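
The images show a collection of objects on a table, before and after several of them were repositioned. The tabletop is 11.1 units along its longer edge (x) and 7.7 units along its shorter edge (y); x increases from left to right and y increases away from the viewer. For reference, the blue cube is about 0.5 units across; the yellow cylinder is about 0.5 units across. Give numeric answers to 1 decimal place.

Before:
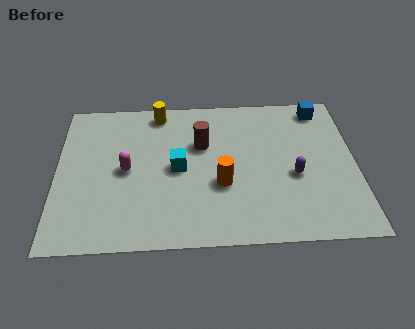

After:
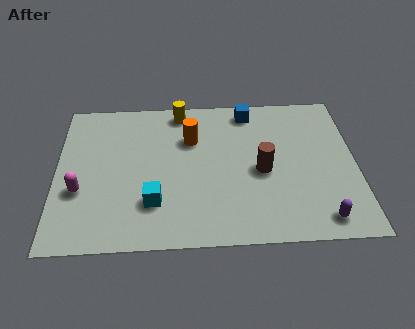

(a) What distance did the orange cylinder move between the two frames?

2.6

From (6.1, 2.9) to (5.0, 5.3), the orange cylinder covered √(1.1² + 2.4²) ≈ 2.6 units.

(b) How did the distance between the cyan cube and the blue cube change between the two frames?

-0.3

Before: roughly 6.1 units apart; after: 5.8. That's 0.3 units closer together.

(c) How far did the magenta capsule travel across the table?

2.0

From (2.6, 3.8) to (0.9, 2.8), the magenta capsule covered √(1.7² + 1.0²) ≈ 2.0 units.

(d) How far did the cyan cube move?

1.9

The cyan cube was near (4.5, 3.8) before and (3.6, 2.1) after, so it travelled √(0.9² + 1.7²) ≈ 1.9 units.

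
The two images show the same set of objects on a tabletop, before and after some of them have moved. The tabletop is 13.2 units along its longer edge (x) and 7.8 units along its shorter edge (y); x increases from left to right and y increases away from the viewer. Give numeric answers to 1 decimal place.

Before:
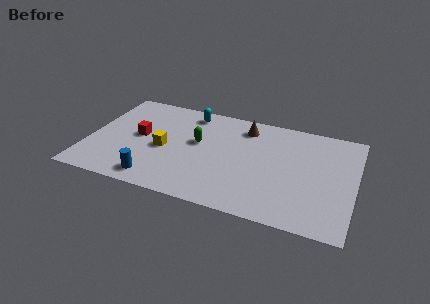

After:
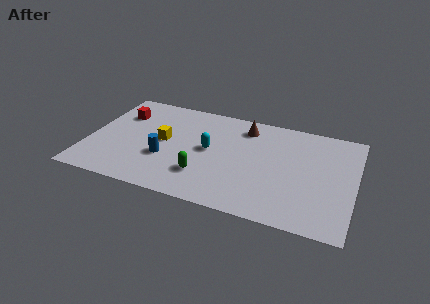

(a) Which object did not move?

the brown cone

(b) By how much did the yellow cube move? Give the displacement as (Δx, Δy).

(-0.1, 0.6)

From the two frames, the yellow cube sits at roughly (3.8, 3.5) before and (3.7, 4.1) after.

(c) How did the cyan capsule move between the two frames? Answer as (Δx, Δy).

(1.2, -2.6)

From the two frames, the cyan capsule sits at roughly (4.8, 6.7) before and (6.0, 4.1) after.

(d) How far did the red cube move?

1.9

From (2.5, 4.1) to (1.4, 5.6), the red cube covered √(1.1² + 1.5²) ≈ 1.9 units.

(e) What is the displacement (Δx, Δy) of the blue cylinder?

(0.3, 1.7)

The blue cylinder was at about (3.6, 1.1) and moved to about (3.9, 2.8).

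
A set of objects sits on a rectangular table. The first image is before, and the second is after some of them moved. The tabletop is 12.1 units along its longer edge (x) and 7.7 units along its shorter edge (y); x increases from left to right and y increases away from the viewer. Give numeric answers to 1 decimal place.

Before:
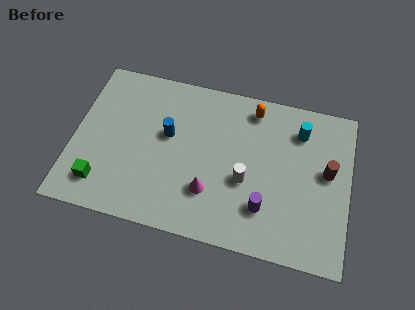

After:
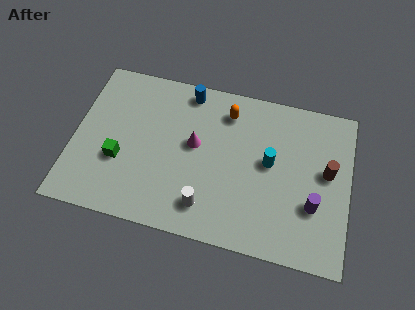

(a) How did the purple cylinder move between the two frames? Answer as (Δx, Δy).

(2.1, 0.6)

The purple cylinder was at about (8.5, 2.0) and moved to about (10.6, 2.6).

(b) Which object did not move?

the brown cylinder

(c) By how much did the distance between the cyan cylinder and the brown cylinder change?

+0.4

They were about 2.1 units apart before and 2.5 after — 0.4 units further apart.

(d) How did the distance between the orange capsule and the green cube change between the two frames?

-2.5

The distance was about 8.1 in the first image and 5.6 in the second, so they moved 2.5 units closer together.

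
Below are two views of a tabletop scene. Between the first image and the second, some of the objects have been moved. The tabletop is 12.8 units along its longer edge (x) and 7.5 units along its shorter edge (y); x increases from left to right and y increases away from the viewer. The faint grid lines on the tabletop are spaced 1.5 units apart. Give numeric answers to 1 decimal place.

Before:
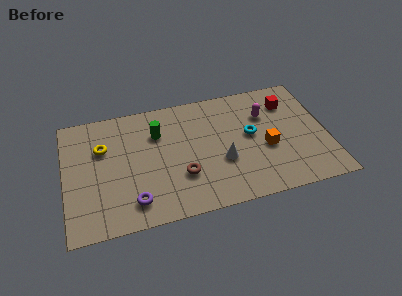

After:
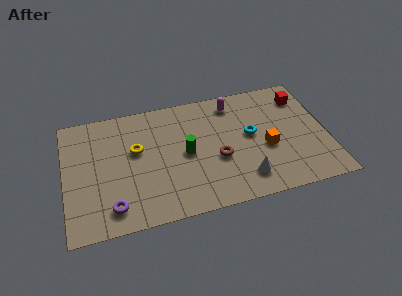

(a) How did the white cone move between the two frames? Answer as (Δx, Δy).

(1.0, -1.3)

The white cone started near (7.6, 2.8) and ended near (8.6, 1.5).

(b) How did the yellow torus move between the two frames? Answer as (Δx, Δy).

(1.6, -0.5)

The yellow torus started near (1.9, 5.0) and ended near (3.5, 4.5).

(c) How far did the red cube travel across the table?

0.7

The red cube was near (11.1, 5.7) before and (11.8, 5.9) after, so it travelled √(0.7² + 0.2²) ≈ 0.7 units.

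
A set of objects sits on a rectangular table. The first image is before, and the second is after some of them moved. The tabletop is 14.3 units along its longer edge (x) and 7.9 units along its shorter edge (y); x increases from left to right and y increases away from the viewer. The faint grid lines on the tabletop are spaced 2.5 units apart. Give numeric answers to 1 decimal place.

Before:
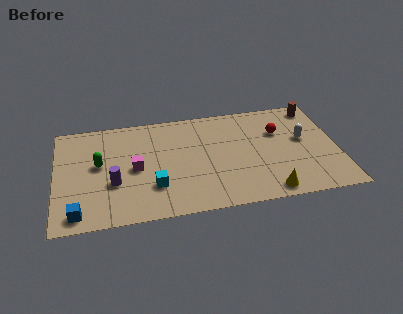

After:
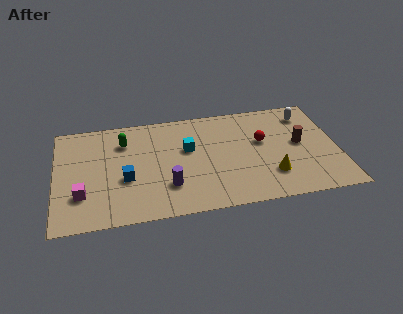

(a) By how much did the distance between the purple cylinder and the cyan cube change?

+0.7

Before: roughly 2.1 units apart; after: 2.8. That's 0.7 units further apart.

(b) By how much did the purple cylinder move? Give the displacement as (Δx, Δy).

(2.7, -0.7)

The purple cylinder was at about (2.9, 2.9) and moved to about (5.6, 2.2).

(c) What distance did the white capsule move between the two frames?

1.9

From (12.6, 4.5) to (12.9, 6.4), the white capsule covered √(0.3² + 1.9²) ≈ 1.9 units.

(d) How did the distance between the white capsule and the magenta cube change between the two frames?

+3.7

They were about 8.6 units apart before and 12.3 after — 3.7 units further apart.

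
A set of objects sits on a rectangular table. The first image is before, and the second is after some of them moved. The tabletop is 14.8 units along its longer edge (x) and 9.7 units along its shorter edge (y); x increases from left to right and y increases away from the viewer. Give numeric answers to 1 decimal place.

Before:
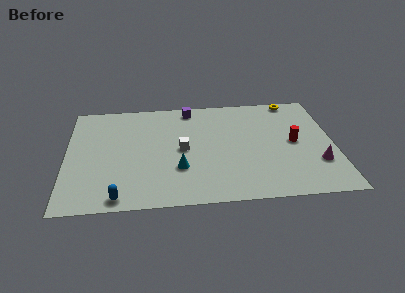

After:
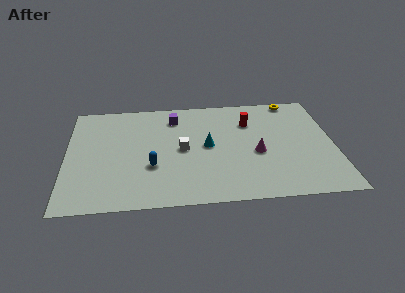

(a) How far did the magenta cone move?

3.5

From (13.8, 2.9) to (10.5, 4.1), the magenta cone covered √(3.3² + 1.2²) ≈ 3.5 units.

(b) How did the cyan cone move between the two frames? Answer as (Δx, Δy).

(1.6, 1.9)

The cyan cone started near (6.2, 3.1) and ended near (7.8, 5.0).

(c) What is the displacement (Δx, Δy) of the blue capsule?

(1.8, 2.5)

The blue capsule was at about (2.9, 0.9) and moved to about (4.7, 3.4).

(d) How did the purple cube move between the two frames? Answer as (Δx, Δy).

(-0.9, -0.8)

The purple cube started near (6.9, 8.6) and ended near (6.0, 7.8).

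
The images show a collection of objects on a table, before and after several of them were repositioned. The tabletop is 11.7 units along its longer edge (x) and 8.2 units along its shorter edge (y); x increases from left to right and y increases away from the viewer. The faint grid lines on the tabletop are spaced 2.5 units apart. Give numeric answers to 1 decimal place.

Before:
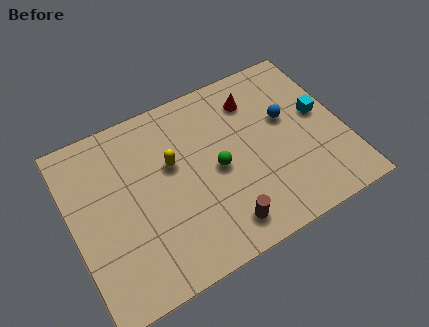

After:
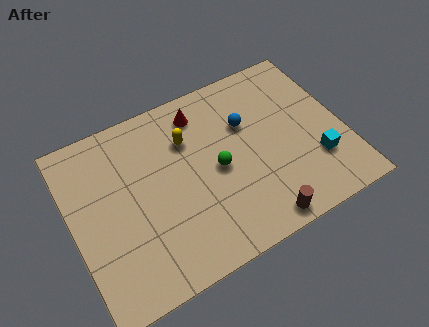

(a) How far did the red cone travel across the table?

2.3

The red cone was near (8.2, 6.4) before and (5.9, 6.8) after, so it travelled √(2.3² + 0.4²) ≈ 2.3 units.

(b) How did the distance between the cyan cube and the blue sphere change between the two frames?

+2.5

Before: roughly 1.5 units apart; after: 4.0. That's 2.5 units further apart.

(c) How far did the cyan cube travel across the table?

2.2

The cyan cube moved from about (10.8, 4.5) to (10.3, 2.4), a distance of √(0.5² + 2.1²) ≈ 2.2.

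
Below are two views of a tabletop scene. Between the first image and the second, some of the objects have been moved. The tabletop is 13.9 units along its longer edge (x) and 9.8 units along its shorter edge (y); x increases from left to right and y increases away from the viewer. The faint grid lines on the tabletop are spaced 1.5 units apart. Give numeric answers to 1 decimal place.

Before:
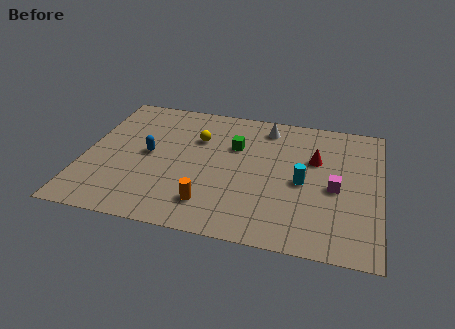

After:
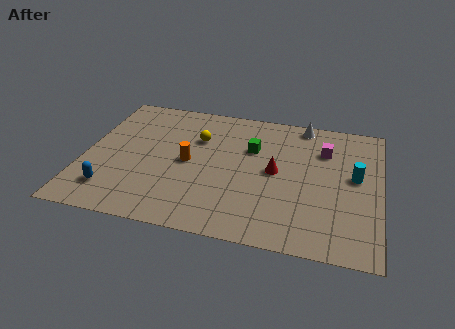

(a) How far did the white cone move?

1.8

The white cone was near (8.4, 8.3) before and (10.1, 8.9) after, so it travelled √(1.7² + 0.6²) ≈ 1.8 units.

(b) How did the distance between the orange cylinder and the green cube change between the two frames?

-1.2

They were about 4.6 units apart before and 3.4 after — 1.2 units closer together.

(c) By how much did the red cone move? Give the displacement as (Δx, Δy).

(-1.8, -1.3)

From the two frames, the red cone sits at roughly (10.8, 6.3) before and (9.0, 5.0) after.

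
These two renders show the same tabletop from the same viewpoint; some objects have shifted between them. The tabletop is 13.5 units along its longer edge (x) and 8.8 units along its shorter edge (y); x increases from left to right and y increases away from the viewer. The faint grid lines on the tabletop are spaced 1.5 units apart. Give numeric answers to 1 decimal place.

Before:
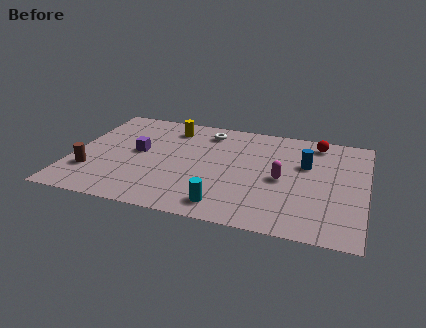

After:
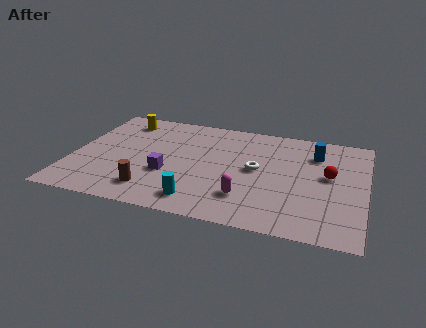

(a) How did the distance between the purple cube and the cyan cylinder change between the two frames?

-3.1

Before: roughly 5.5 units apart; after: 2.4. That's 3.1 units closer together.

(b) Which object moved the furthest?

the white torus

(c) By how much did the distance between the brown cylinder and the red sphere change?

-2.8

Before: roughly 11.3 units apart; after: 8.5. That's 2.8 units closer together.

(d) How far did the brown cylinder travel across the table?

3.0

From (1.0, 2.5) to (3.9, 1.7), the brown cylinder covered √(2.9² + 0.8²) ≈ 3.0 units.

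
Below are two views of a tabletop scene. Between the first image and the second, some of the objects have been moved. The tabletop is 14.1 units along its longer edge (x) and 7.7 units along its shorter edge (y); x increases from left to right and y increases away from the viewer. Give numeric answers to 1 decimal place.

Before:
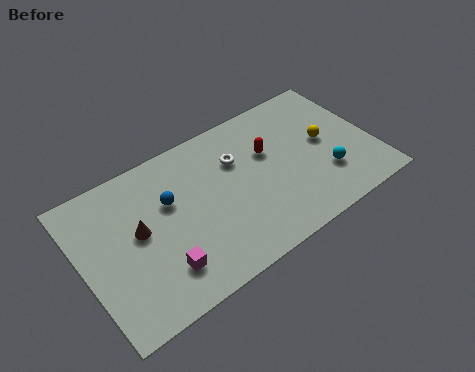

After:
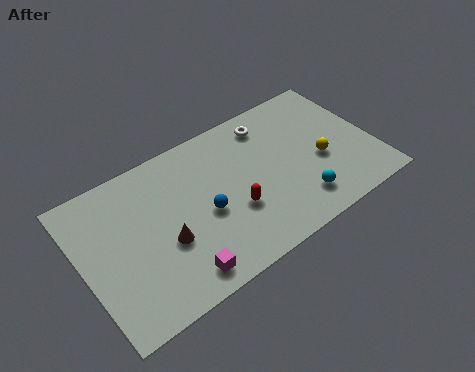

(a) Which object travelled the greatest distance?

the red capsule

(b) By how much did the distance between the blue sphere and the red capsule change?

-3.5

Before: roughly 4.9 units apart; after: 1.4. That's 3.5 units closer together.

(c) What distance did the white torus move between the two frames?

2.1

From (7.7, 5.3) to (9.5, 6.4), the white torus covered √(1.8² + 1.1²) ≈ 2.1 units.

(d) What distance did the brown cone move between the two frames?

1.6

The brown cone was near (2.7, 4.2) before and (3.8, 3.0) after, so it travelled √(1.1² + 1.2²) ≈ 1.6 units.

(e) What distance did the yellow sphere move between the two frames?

1.0

The yellow sphere moved from about (11.9, 4.1) to (11.5, 3.2), a distance of √(0.4² + 0.9²) ≈ 1.0.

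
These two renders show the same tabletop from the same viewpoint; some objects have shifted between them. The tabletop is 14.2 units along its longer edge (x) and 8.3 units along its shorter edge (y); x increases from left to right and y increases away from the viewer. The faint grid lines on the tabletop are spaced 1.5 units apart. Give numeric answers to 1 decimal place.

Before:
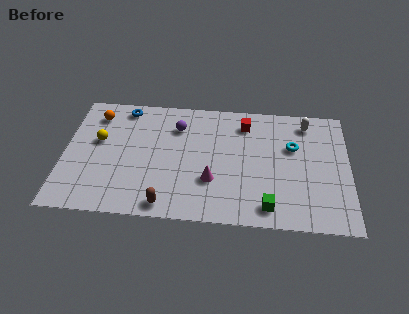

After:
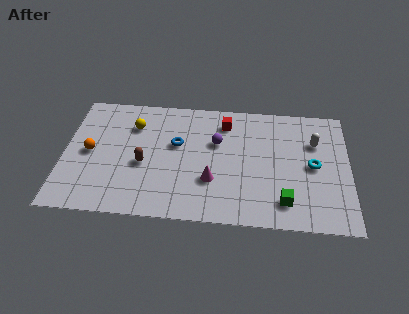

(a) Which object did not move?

the magenta cone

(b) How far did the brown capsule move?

2.9

From (5.2, 0.9) to (4.0, 3.5), the brown capsule covered √(1.2² + 2.6²) ≈ 2.9 units.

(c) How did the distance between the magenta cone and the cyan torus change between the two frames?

+0.4

They were about 4.8 units apart before and 5.2 after — 0.4 units further apart.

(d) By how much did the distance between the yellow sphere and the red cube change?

-2.9

Before: roughly 7.5 units apart; after: 4.6. That's 2.9 units closer together.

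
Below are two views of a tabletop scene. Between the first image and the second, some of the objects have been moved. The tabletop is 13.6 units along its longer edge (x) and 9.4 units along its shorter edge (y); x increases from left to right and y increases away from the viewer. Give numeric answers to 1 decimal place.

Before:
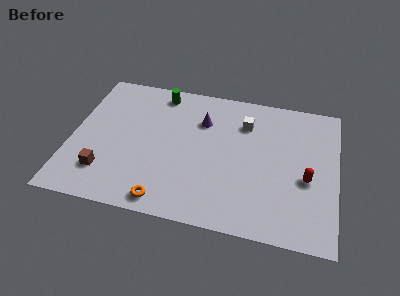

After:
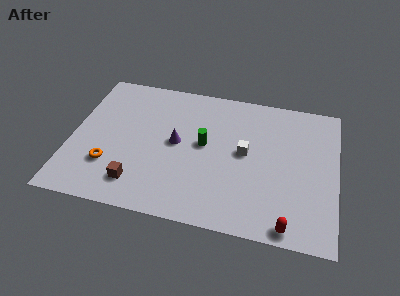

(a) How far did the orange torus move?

3.4

The orange torus was near (5.1, 1.0) before and (2.1, 2.7) after, so it travelled √(3.0² + 1.7²) ≈ 3.4 units.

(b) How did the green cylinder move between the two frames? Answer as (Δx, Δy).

(2.5, -3.1)

From the two frames, the green cylinder sits at roughly (4.3, 8.2) before and (6.8, 5.1) after.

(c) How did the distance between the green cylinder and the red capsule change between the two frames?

-2.7

They were about 8.9 units apart before and 6.2 after — 2.7 units closer together.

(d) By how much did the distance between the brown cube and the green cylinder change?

-1.9

They were about 6.5 units apart before and 4.6 after — 1.9 units closer together.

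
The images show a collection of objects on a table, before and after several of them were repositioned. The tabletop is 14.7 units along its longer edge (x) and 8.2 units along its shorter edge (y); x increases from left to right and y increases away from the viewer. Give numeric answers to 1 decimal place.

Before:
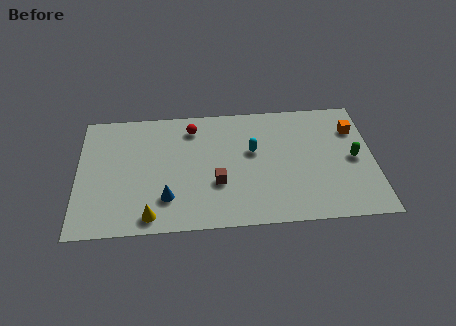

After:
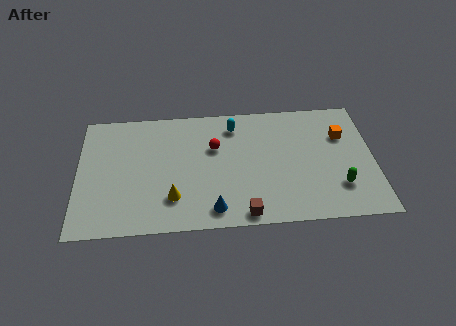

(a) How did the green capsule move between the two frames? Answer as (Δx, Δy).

(-0.8, -1.8)

The green capsule started near (13.7, 4.0) and ended near (12.9, 2.2).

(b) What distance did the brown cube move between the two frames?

2.5

The brown cube moved from about (6.9, 2.9) to (8.2, 0.8), a distance of √(1.3² + 2.1²) ≈ 2.5.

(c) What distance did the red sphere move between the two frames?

1.8

The red sphere moved from about (5.7, 6.7) to (6.8, 5.3), a distance of √(1.1² + 1.4²) ≈ 1.8.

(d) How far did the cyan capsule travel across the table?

2.0

The cyan capsule was near (8.7, 4.9) before and (7.8, 6.7) after, so it travelled √(0.9² + 1.8²) ≈ 2.0 units.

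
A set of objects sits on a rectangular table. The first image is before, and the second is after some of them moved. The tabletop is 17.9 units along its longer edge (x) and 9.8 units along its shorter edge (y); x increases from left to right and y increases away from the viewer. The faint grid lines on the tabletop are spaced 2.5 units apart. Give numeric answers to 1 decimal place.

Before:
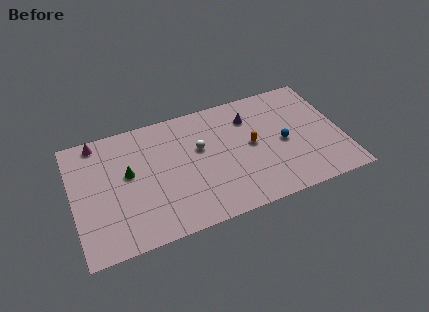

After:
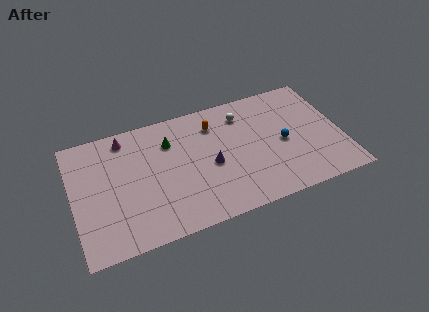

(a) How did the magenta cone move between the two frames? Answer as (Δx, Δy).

(1.8, -0.3)

From the two frames, the magenta cone sits at roughly (1.9, 8.8) before and (3.7, 8.5) after.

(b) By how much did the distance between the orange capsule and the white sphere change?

-1.5

The distance was about 3.5 in the first image and 2.0 in the second, so they moved 1.5 units closer together.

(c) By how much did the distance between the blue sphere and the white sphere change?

-1.7

The distance was about 5.7 in the first image and 4.0 in the second, so they moved 1.7 units closer together.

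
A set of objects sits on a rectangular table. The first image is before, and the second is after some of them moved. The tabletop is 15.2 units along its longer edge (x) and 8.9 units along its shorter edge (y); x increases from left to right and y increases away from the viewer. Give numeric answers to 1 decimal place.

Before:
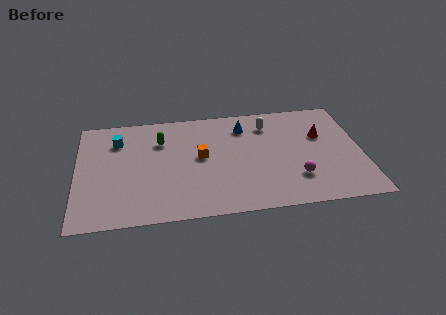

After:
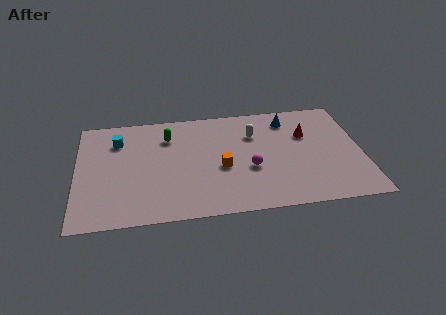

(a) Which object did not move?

the cyan cube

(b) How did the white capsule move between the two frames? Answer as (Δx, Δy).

(-0.8, -0.7)

The white capsule started near (10.3, 7.0) and ended near (9.5, 6.3).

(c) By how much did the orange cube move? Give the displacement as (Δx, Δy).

(1.1, -1.0)

The orange cube was at about (6.6, 4.8) and moved to about (7.7, 3.8).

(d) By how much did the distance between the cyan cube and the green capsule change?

+0.4

The distance was about 2.3 in the first image and 2.7 in the second, so they moved 0.4 units further apart.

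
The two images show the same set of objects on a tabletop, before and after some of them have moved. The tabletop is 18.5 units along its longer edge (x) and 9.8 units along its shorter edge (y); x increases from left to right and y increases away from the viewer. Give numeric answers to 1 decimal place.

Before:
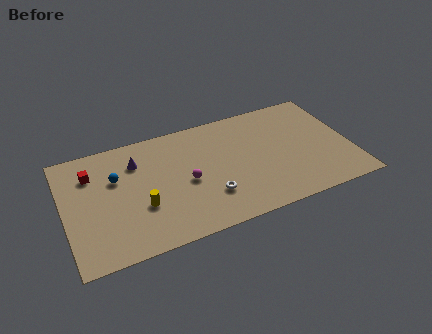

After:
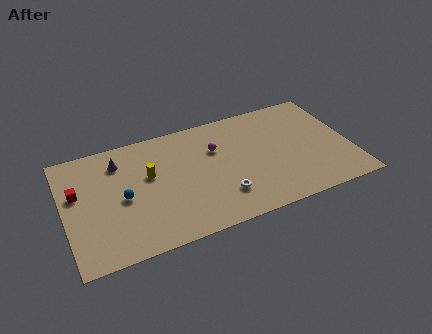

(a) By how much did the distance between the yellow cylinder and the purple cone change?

-1.3

The distance was about 3.8 in the first image and 2.5 in the second, so they moved 1.3 units closer together.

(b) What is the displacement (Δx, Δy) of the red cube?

(-1.0, -1.3)

The red cube was at about (1.9, 7.3) and moved to about (0.9, 6.0).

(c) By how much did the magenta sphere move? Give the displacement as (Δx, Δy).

(2.1, 2.1)

The magenta sphere was at about (7.8, 4.5) and moved to about (9.9, 6.6).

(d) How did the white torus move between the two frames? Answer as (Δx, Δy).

(0.8, -0.3)

From the two frames, the white torus sits at roughly (9.1, 2.8) before and (9.9, 2.5) after.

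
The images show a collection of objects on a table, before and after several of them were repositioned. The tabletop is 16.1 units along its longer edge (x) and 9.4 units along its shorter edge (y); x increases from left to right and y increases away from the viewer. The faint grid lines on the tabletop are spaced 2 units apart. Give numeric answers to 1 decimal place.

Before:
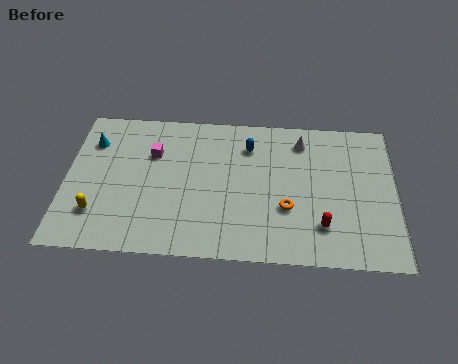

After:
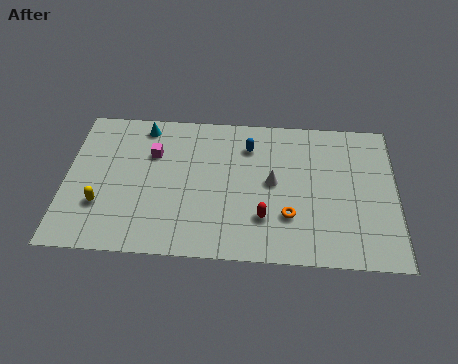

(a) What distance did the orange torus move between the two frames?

0.5

The orange torus moved from about (10.8, 3.3) to (10.9, 2.8), a distance of √(0.1² + 0.5²) ≈ 0.5.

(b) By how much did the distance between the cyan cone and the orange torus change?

-1.3

Before: roughly 10.3 units apart; after: 9.0. That's 1.3 units closer together.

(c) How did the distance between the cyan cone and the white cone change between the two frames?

-3.1

Before: roughly 10.3 units apart; after: 7.2. That's 3.1 units closer together.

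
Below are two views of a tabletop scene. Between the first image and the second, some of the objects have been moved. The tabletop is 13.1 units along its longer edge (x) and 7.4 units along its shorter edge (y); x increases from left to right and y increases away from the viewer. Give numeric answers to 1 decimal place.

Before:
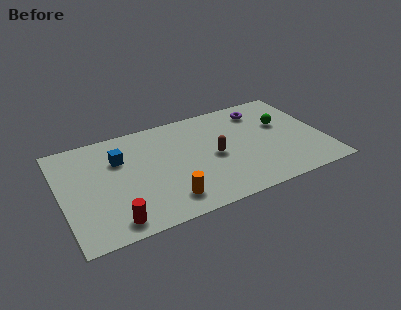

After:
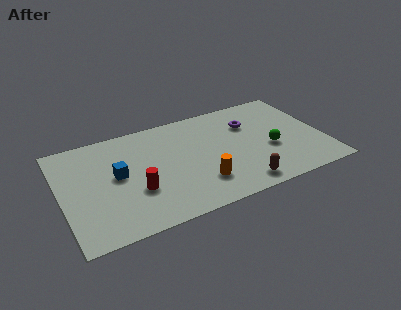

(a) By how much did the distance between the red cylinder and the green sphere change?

-2.8

The distance was about 9.6 in the first image and 6.8 in the second, so they moved 2.8 units closer together.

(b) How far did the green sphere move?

1.8

From (11.2, 4.6) to (10.4, 3.0), the green sphere covered √(0.8² + 1.6²) ≈ 1.8 units.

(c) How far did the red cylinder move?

2.1

The red cylinder was near (2.3, 1.0) before and (3.6, 2.6) after, so it travelled √(1.3² + 1.6²) ≈ 2.1 units.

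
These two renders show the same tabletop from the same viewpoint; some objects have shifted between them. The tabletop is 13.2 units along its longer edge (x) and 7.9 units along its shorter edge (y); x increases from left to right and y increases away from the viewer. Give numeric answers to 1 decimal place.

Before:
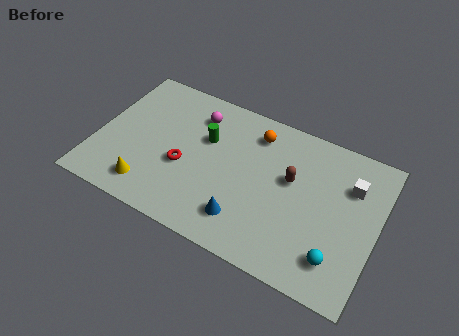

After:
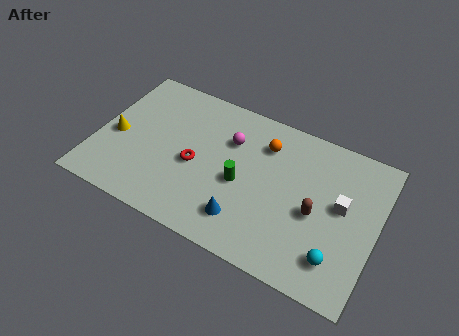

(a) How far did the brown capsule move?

1.8

From (9.1, 4.7) to (10.4, 3.5), the brown capsule covered √(1.3² + 1.2²) ≈ 1.8 units.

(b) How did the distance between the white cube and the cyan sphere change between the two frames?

-1.2

Before: roughly 3.9 units apart; after: 2.7. That's 1.2 units closer together.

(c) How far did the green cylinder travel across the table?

2.5

The green cylinder moved from about (5.0, 5.1) to (6.9, 3.5), a distance of √(1.9² + 1.6²) ≈ 2.5.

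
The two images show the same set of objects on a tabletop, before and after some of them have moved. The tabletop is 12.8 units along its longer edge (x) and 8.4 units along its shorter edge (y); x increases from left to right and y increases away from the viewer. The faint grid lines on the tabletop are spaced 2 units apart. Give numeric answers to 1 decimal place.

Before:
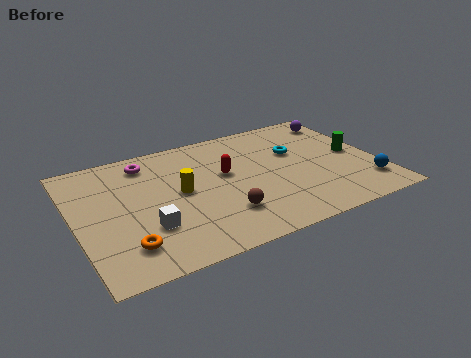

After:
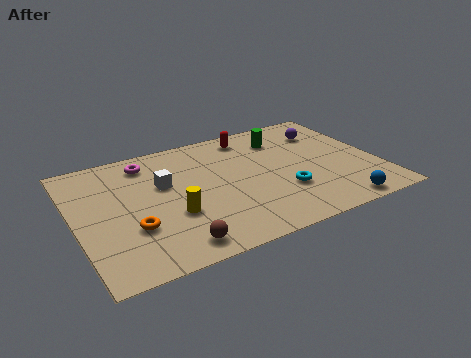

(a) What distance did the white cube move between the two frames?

2.8

The white cube moved from about (2.8, 2.6) to (3.8, 5.2), a distance of √(1.0² + 2.6²) ≈ 2.8.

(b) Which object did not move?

the magenta torus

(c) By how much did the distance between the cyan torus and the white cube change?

-1.8

Before: roughly 7.2 units apart; after: 5.4. That's 1.8 units closer together.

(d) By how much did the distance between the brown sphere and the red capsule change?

+4.6

Before: roughly 2.7 units apart; after: 7.3. That's 4.6 units further apart.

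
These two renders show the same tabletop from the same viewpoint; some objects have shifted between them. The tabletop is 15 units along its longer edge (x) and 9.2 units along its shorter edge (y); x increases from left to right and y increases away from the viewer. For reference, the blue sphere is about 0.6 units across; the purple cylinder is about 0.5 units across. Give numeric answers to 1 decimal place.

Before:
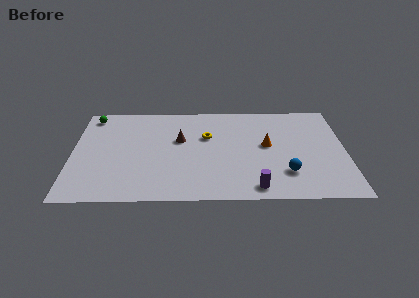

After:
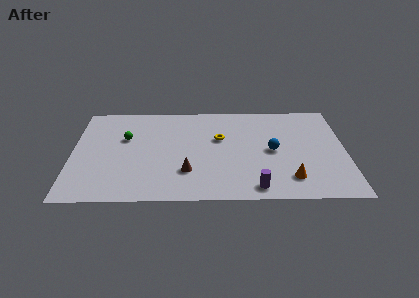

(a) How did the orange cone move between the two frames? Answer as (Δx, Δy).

(1.2, -3.1)

The orange cone was at about (10.7, 5.0) and moved to about (11.9, 1.9).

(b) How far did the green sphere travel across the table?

2.9

The green sphere moved from about (1.0, 8.0) to (2.9, 5.8), a distance of √(1.9² + 2.2²) ≈ 2.9.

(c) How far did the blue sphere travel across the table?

2.2

From (11.7, 2.4) to (11.0, 4.5), the blue sphere covered √(0.7² + 2.1²) ≈ 2.2 units.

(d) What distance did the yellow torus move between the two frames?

0.7

From (7.4, 5.9) to (8.1, 5.7), the yellow torus covered √(0.7² + 0.2²) ≈ 0.7 units.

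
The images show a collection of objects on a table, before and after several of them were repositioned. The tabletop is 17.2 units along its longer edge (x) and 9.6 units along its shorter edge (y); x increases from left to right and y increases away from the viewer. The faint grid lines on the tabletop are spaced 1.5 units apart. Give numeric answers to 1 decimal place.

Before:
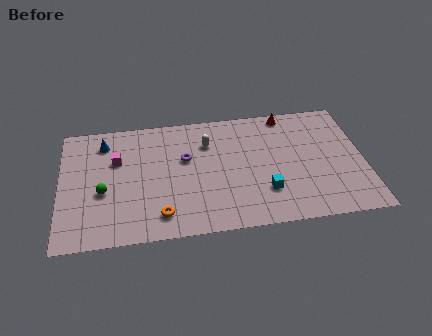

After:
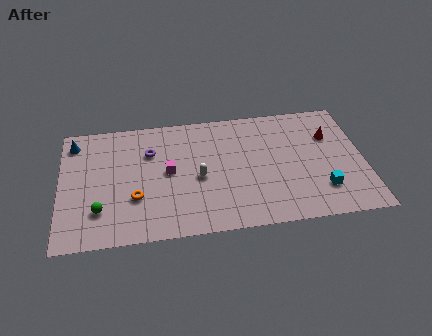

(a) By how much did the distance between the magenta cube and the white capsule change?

-3.4

The distance was about 5.2 in the first image and 1.8 in the second, so they moved 3.4 units closer together.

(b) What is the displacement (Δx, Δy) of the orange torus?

(-1.4, 1.5)

The orange torus was at about (5.6, 1.7) and moved to about (4.2, 3.2).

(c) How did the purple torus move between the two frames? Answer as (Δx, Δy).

(-2.0, 0.8)

The purple torus was at about (7.1, 5.9) and moved to about (5.1, 6.7).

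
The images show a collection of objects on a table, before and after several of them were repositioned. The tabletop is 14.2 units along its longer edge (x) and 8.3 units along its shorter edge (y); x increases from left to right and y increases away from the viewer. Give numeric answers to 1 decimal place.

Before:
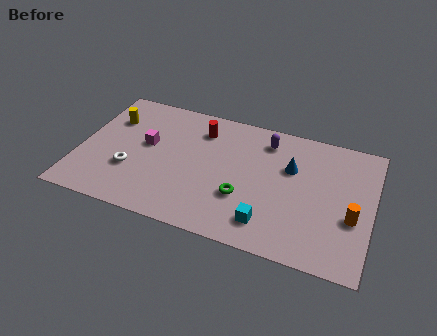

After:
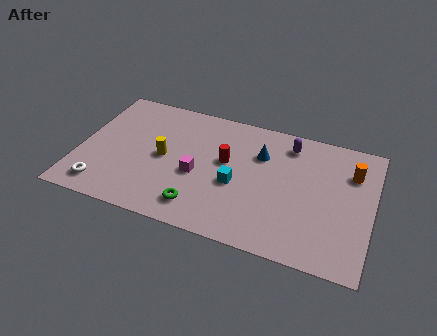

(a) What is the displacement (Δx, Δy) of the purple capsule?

(1.1, 0.1)

The purple capsule was at about (8.9, 6.8) and moved to about (10.0, 6.9).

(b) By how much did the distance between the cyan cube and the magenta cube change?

-5.0

Before: roughly 6.9 units apart; after: 1.9. That's 5.0 units closer together.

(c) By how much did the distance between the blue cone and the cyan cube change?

-1.4

Before: roughly 3.9 units apart; after: 2.5. That's 1.4 units closer together.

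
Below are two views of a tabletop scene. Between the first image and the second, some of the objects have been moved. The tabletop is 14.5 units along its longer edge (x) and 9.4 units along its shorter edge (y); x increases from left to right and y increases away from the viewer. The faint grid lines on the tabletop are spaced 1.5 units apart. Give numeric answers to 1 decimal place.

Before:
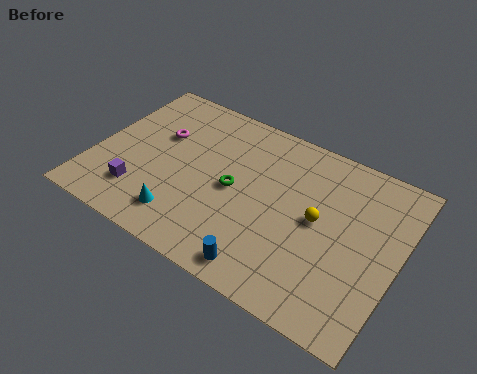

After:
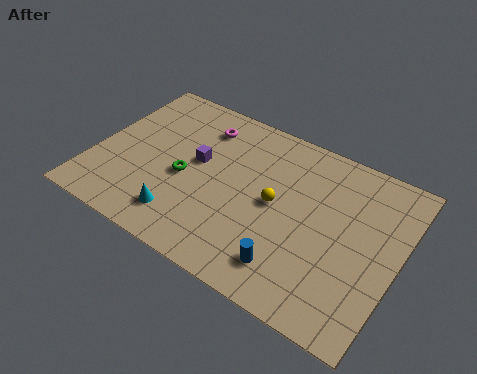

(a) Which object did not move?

the cyan cone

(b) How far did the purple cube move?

3.9

The purple cube moved from about (2.5, 2.2) to (4.8, 5.3), a distance of √(2.3² + 3.1²) ≈ 3.9.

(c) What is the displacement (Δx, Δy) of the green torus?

(-2.3, -0.5)

The green torus started near (6.7, 4.6) and ended near (4.4, 4.1).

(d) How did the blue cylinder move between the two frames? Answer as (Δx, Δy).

(1.1, 0.7)

From the two frames, the blue cylinder sits at roughly (8.8, 1.1) before and (9.9, 1.8) after.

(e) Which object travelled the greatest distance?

the purple cube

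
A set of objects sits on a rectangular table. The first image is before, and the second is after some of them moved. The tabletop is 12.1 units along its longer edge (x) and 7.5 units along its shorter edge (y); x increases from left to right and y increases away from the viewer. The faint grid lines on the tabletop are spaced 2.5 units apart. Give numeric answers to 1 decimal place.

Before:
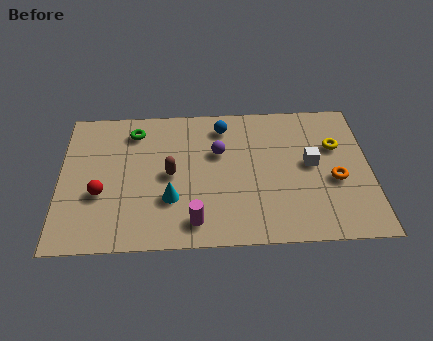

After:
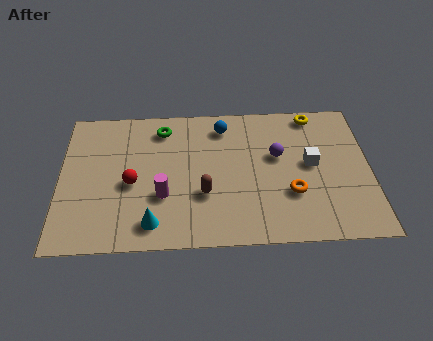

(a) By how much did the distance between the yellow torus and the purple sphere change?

-1.9

Before: roughly 4.6 units apart; after: 2.7. That's 1.9 units closer together.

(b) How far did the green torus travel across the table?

1.1

The green torus moved from about (2.9, 6.1) to (4.0, 6.2), a distance of √(1.1² + 0.1²) ≈ 1.1.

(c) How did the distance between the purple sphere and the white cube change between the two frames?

-2.3

The distance was about 3.7 in the first image and 1.4 in the second, so they moved 2.3 units closer together.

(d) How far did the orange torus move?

1.8

The orange torus moved from about (10.7, 3.1) to (9.0, 2.5), a distance of √(1.7² + 0.6²) ≈ 1.8.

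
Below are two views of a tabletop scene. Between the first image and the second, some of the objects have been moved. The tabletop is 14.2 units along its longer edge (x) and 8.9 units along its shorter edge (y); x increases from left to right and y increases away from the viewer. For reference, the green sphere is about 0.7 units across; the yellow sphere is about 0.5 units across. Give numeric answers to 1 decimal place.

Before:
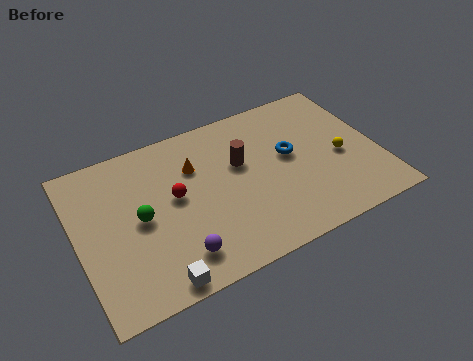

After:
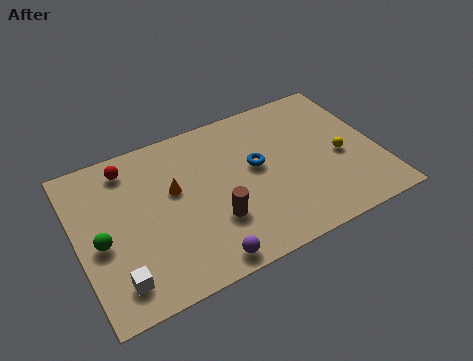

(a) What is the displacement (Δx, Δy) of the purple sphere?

(1.1, -0.8)

From the two frames, the purple sphere sits at roughly (4.3, 1.7) before and (5.4, 0.9) after.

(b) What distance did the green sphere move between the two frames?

2.0

The green sphere was near (2.9, 4.4) before and (1.0, 3.9) after, so it travelled √(1.9² + 0.5²) ≈ 2.0 units.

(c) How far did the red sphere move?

3.2

The red sphere moved from about (4.6, 4.9) to (2.7, 7.5), a distance of √(1.9² + 2.6²) ≈ 3.2.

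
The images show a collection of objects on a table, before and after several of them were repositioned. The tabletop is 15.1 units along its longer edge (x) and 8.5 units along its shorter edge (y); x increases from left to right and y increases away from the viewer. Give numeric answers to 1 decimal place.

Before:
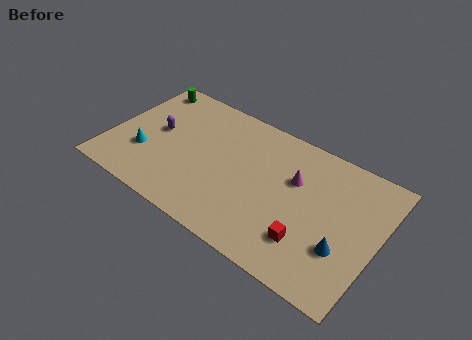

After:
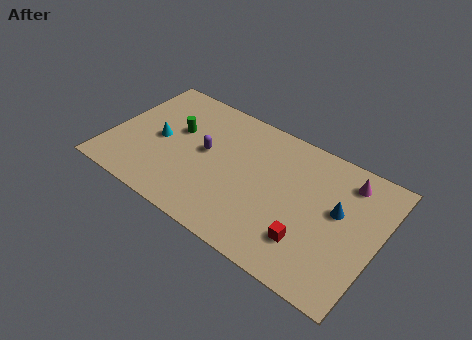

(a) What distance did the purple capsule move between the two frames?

2.8

The purple capsule moved from about (2.5, 4.6) to (5.3, 4.6), a distance of √(2.8² + 0.0²) ≈ 2.8.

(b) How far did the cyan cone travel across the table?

1.4

The cyan cone was near (2.1, 2.8) before and (2.7, 4.1) after, so it travelled √(0.6² + 1.3²) ≈ 1.4 units.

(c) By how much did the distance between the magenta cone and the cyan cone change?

+2.1

The distance was about 8.6 in the first image and 10.7 in the second, so they moved 2.1 units further apart.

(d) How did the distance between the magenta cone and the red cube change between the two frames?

+1.5

Before: roughly 3.5 units apart; after: 5.0. That's 1.5 units further apart.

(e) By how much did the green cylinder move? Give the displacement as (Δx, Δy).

(2.3, -2.2)

The green cylinder was at about (1.2, 7.4) and moved to about (3.5, 5.2).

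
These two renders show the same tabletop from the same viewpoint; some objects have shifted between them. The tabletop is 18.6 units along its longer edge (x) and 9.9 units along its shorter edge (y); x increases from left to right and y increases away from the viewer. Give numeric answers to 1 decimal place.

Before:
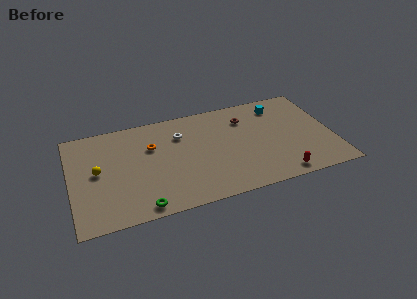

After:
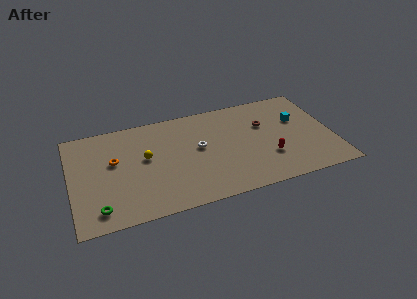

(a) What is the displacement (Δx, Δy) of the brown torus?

(1.3, -1.0)

From the two frames, the brown torus sits at roughly (12.6, 7.5) before and (13.9, 6.5) after.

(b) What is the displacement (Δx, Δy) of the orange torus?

(-2.7, -0.7)

The orange torus started near (5.8, 6.6) and ended near (3.1, 5.9).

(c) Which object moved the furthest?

the yellow sphere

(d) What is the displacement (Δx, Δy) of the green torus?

(-2.9, 0.6)

From the two frames, the green torus sits at roughly (4.7, 1.0) before and (1.8, 1.6) after.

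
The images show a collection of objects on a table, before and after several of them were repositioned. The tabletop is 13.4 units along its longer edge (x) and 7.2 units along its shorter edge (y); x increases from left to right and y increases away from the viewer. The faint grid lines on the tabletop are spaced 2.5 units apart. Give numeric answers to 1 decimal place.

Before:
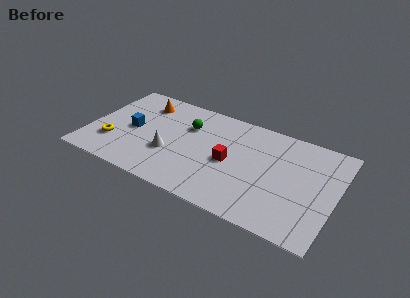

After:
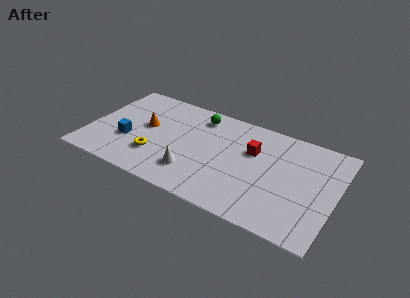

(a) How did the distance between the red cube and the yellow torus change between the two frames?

-0.8

The distance was about 6.4 in the first image and 5.6 in the second, so they moved 0.8 units closer together.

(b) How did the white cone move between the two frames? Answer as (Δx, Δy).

(1.4, -0.8)

The white cone was at about (4.5, 2.6) and moved to about (5.9, 1.8).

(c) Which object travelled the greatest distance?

the yellow torus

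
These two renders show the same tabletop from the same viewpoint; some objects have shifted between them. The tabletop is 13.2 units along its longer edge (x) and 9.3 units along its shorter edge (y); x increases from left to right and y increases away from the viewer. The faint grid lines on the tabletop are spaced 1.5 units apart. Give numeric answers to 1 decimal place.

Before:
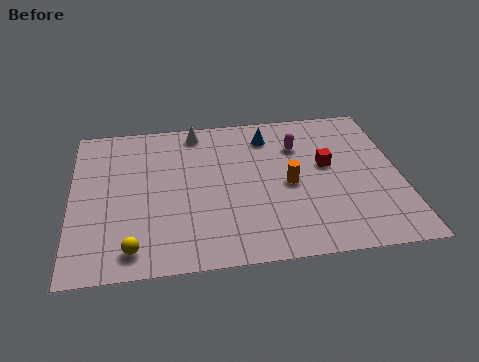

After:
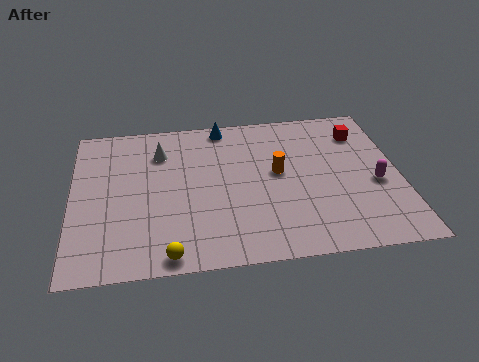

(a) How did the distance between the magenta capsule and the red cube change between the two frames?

+1.5

The distance was about 1.8 in the first image and 3.3 in the second, so they moved 1.5 units further apart.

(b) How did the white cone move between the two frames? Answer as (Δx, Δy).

(-1.5, -1.2)

The white cone was at about (5.1, 8.2) and moved to about (3.6, 7.0).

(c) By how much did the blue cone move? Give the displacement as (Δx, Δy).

(-1.8, 0.9)

The blue cone started near (8.0, 7.5) and ended near (6.2, 8.4).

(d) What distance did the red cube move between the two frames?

2.4

From (10.3, 5.3) to (11.8, 7.2), the red cube covered √(1.5² + 1.9²) ≈ 2.4 units.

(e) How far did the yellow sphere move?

1.5

The yellow sphere was near (2.4, 1.3) before and (3.8, 0.8) after, so it travelled √(1.4² + 0.5²) ≈ 1.5 units.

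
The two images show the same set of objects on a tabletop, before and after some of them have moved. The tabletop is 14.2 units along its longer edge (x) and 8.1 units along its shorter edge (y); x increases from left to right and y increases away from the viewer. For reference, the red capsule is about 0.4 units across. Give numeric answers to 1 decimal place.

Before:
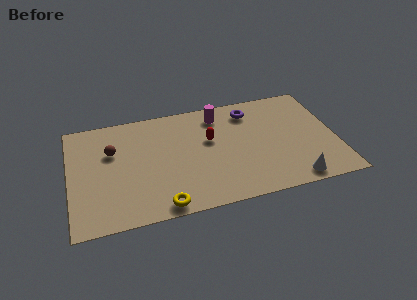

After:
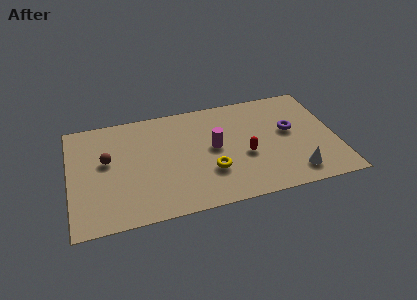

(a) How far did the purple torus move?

2.8

The purple torus was near (9.8, 6.6) before and (11.8, 4.6) after, so it travelled √(2.0² + 2.0²) ≈ 2.8 units.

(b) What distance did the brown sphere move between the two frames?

0.7

The brown sphere moved from about (2.3, 5.3) to (2.0, 4.7), a distance of √(0.3² + 0.6²) ≈ 0.7.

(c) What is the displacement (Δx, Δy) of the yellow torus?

(2.7, 1.8)

The yellow torus was at about (4.7, 0.8) and moved to about (7.4, 2.6).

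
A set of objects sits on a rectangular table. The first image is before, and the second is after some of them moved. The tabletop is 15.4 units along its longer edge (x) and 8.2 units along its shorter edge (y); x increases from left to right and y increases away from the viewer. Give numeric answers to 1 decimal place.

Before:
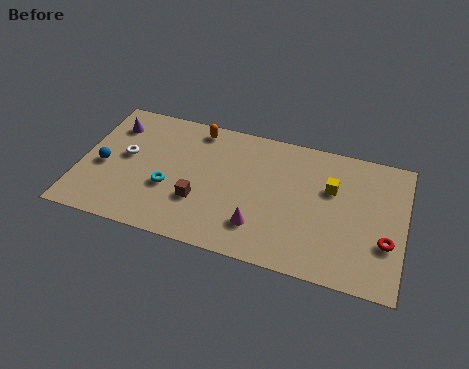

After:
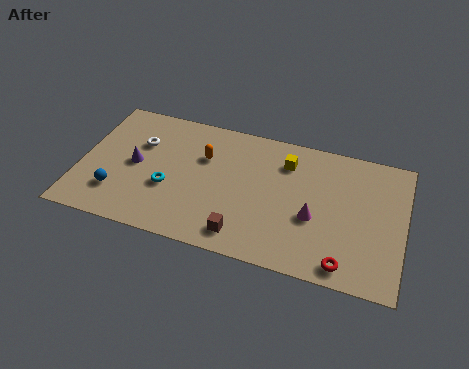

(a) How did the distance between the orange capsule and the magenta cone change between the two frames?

-0.4

They were about 6.2 units apart before and 5.8 after — 0.4 units closer together.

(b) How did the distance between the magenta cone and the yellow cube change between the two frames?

-1.2

The distance was about 4.6 in the first image and 3.4 in the second, so they moved 1.2 units closer together.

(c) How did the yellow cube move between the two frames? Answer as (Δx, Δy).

(-2.2, 1.0)

The yellow cube started near (11.9, 5.3) and ended near (9.7, 6.3).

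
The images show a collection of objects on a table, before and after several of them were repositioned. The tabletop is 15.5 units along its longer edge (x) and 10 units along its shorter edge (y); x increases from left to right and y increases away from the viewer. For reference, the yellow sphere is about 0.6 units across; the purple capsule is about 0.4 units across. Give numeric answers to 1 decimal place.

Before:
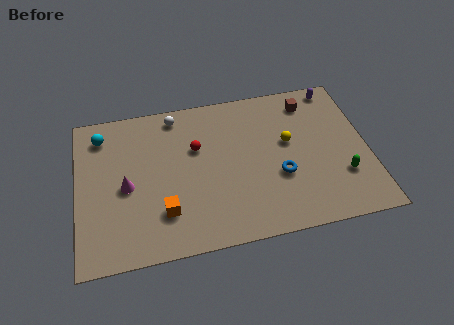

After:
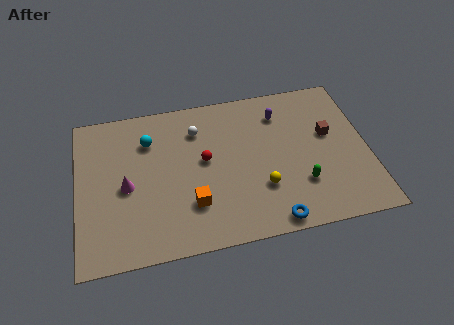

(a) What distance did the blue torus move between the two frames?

2.9

The blue torus was near (10.7, 3.7) before and (10.1, 0.9) after, so it travelled √(0.6² + 2.8²) ≈ 2.9 units.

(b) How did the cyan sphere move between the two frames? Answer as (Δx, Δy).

(2.5, -0.8)

From the two frames, the cyan sphere sits at roughly (1.4, 8.2) before and (3.9, 7.4) after.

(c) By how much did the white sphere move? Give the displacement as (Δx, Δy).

(1.1, -1.2)

The white sphere started near (5.4, 8.8) and ended near (6.5, 7.6).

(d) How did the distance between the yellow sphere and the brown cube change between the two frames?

+1.9

The distance was about 2.8 in the first image and 4.7 in the second, so they moved 1.9 units further apart.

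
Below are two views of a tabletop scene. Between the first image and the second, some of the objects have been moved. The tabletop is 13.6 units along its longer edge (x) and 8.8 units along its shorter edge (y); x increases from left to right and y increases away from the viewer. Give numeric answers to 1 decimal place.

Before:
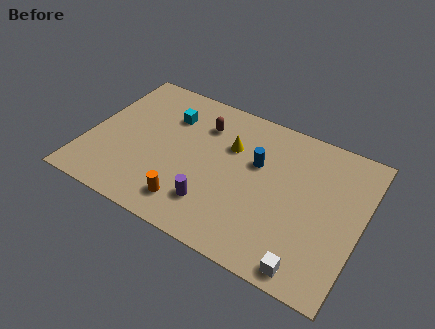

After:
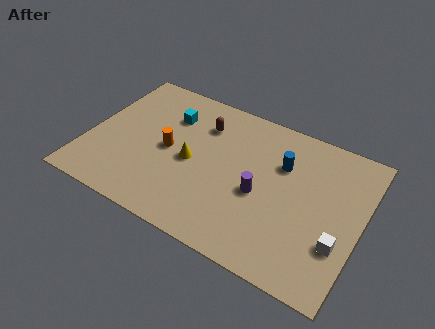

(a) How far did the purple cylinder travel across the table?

2.7

From (6.6, 2.1) to (8.7, 3.8), the purple cylinder covered √(2.1² + 1.7²) ≈ 2.7 units.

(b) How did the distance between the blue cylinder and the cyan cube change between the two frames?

+1.1

They were about 4.7 units apart before and 5.8 after — 1.1 units further apart.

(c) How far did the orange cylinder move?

3.1

The orange cylinder moved from about (5.5, 1.6) to (4.0, 4.3), a distance of √(1.5² + 2.7²) ≈ 3.1.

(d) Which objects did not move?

the cyan cube and the brown capsule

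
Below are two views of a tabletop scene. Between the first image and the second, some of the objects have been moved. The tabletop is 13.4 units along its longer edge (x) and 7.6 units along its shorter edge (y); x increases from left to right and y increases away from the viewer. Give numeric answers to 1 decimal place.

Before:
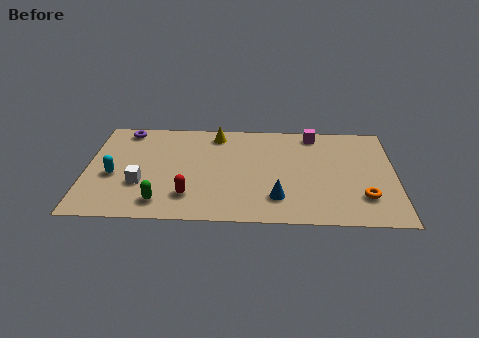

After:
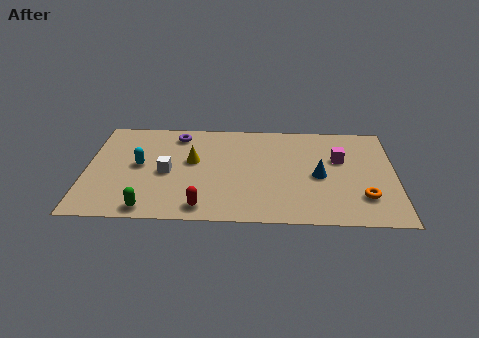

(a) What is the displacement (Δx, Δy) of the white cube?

(1.1, 0.9)

The white cube was at about (2.4, 2.6) and moved to about (3.5, 3.5).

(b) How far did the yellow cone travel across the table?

2.3

From (5.6, 6.5) to (4.6, 4.4), the yellow cone covered √(1.0² + 2.1²) ≈ 2.3 units.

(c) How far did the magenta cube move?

2.2

The magenta cube was near (9.9, 6.7) before and (11.0, 4.8) after, so it travelled √(1.1² + 1.9²) ≈ 2.2 units.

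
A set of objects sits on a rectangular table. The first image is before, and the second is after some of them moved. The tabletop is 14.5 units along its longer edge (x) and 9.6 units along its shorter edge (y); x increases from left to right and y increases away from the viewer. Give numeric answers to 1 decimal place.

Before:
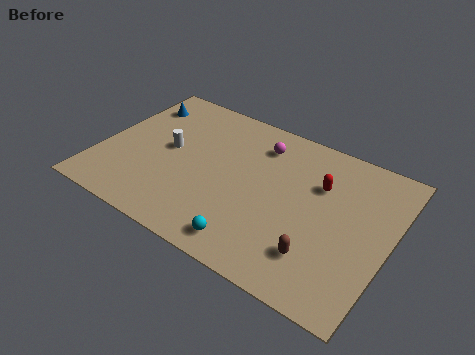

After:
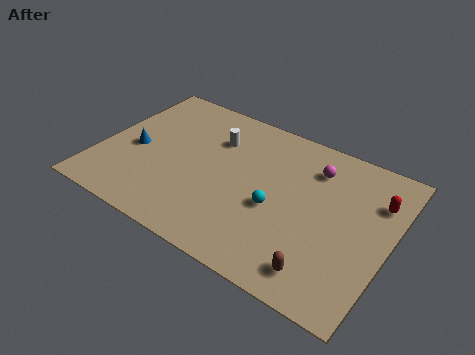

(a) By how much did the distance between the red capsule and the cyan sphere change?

-0.4

The distance was about 5.8 in the first image and 5.4 in the second, so they moved 0.4 units closer together.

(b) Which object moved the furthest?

the blue cone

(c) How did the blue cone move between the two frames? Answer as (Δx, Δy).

(0.5, -3.2)

The blue cone started near (1.2, 7.5) and ended near (1.7, 4.3).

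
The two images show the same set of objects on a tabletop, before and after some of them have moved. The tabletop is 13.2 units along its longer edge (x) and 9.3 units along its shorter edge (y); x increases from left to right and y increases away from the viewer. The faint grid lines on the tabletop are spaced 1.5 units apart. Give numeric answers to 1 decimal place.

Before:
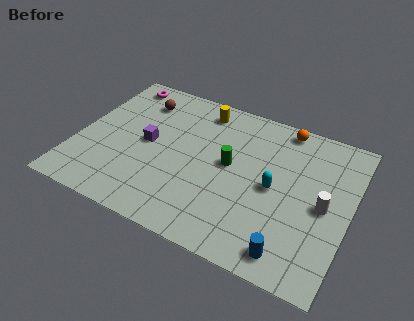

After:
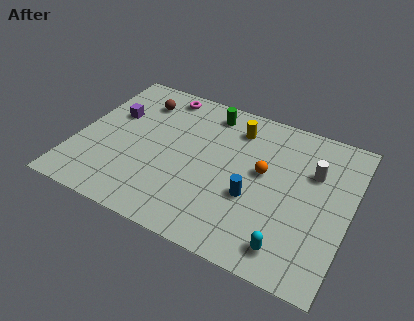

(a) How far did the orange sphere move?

3.3

The orange sphere was near (9.6, 8.4) before and (9.0, 5.2) after, so it travelled √(0.6² + 3.2²) ≈ 3.3 units.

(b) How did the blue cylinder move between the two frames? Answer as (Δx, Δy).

(-2.1, 2.3)

From the two frames, the blue cylinder sits at roughly (10.8, 1.2) before and (8.7, 3.5) after.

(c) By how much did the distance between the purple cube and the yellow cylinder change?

+2.2

They were about 3.9 units apart before and 6.1 after — 2.2 units further apart.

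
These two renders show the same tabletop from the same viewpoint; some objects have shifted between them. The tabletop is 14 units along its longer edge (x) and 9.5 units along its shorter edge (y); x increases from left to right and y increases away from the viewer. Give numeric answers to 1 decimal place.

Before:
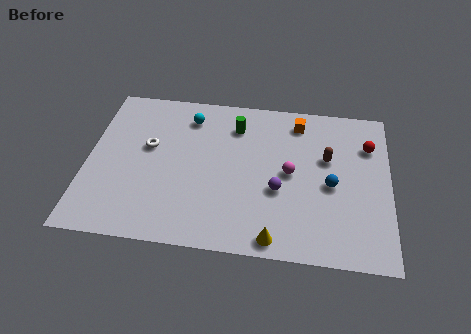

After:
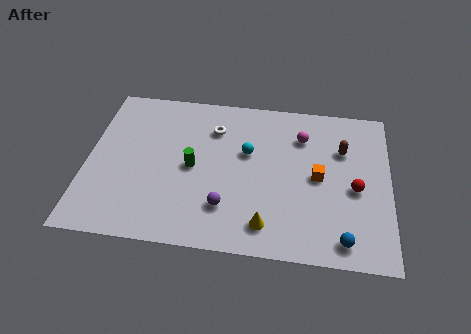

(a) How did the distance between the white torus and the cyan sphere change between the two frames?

-0.7

The distance was about 2.8 in the first image and 2.1 in the second, so they moved 0.7 units closer together.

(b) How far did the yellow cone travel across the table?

0.8

The yellow cone was near (8.8, 0.9) before and (8.4, 1.6) after, so it travelled √(0.4² + 0.7²) ≈ 0.8 units.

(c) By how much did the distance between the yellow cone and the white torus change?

-1.5

Before: roughly 7.6 units apart; after: 6.1. That's 1.5 units closer together.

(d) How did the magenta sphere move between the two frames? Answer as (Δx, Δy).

(0.5, 2.3)

The magenta sphere started near (9.4, 4.8) and ended near (9.9, 7.1).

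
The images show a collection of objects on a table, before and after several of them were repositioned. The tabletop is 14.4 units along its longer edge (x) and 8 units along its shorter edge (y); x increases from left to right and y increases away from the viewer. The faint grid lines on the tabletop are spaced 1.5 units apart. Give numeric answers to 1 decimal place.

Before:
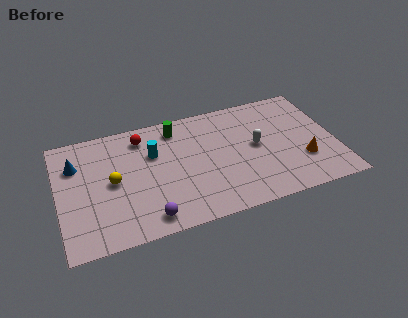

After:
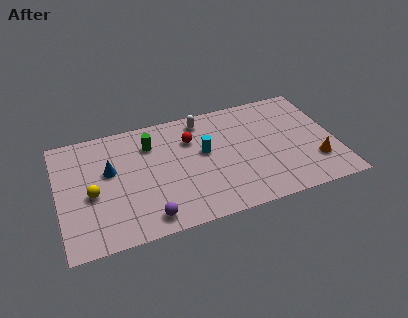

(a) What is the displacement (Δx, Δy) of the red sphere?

(2.5, -0.9)

The red sphere started near (4.5, 6.6) and ended near (7.0, 5.7).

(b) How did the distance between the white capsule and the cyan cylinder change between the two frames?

-3.1

They were about 5.4 units apart before and 2.3 after — 3.1 units closer together.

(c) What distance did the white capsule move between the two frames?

3.7

The white capsule moved from about (10.3, 4.2) to (7.7, 6.9), a distance of √(2.6² + 2.7²) ≈ 3.7.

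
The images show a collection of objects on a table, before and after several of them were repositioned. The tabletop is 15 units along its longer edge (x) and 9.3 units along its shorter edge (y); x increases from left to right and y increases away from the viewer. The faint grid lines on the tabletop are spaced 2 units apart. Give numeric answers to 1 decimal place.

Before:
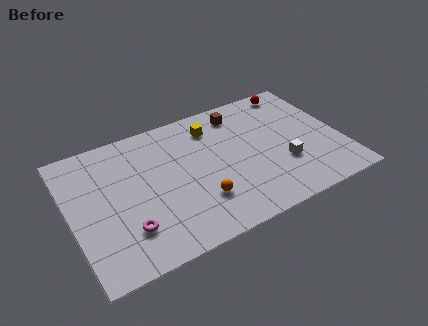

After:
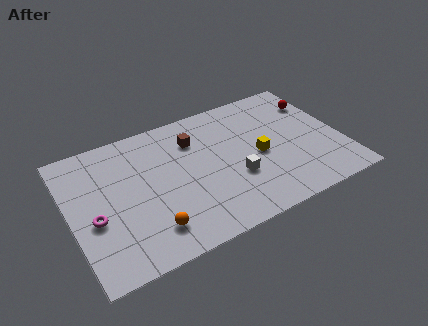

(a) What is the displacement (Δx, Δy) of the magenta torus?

(-1.6, 1.4)

The magenta torus was at about (2.8, 2.4) and moved to about (1.2, 3.8).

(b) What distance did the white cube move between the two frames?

2.7

The white cube was near (11.6, 3.1) before and (8.9, 3.3) after, so it travelled √(2.7² + 0.2²) ≈ 2.7 units.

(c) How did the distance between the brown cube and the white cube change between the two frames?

-1.0

Before: roughly 5.0 units apart; after: 4.0. That's 1.0 units closer together.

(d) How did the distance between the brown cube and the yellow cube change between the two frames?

+2.6

They were about 1.6 units apart before and 4.2 after — 2.6 units further apart.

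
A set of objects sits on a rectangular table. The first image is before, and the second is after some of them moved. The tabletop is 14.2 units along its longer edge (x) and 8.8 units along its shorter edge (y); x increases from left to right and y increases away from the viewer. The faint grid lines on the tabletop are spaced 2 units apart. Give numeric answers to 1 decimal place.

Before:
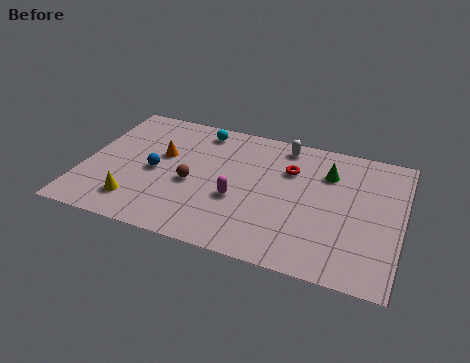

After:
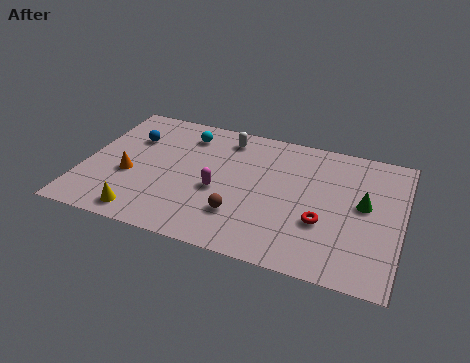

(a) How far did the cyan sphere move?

0.8

From (4.9, 7.6) to (4.3, 7.1), the cyan sphere covered √(0.6² + 0.5²) ≈ 0.8 units.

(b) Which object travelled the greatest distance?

the red torus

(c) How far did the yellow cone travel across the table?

0.8

The yellow cone was near (2.6, 1.8) before and (3.0, 1.1) after, so it travelled √(0.4² + 0.7²) ≈ 0.8 units.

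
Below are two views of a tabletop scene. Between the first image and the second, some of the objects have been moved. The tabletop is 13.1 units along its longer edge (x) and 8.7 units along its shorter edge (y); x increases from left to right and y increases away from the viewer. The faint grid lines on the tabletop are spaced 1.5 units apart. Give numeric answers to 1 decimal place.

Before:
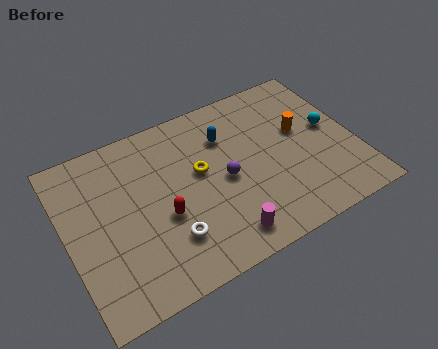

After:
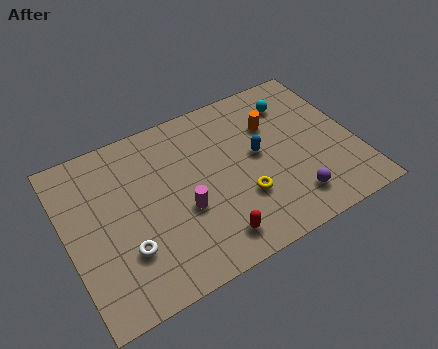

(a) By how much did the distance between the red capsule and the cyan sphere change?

-0.9

The distance was about 8.0 in the first image and 7.1 in the second, so they moved 0.9 units closer together.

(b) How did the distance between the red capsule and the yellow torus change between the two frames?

-0.3

Before: roughly 2.4 units apart; after: 2.1. That's 0.3 units closer together.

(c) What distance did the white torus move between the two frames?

1.9

The white torus moved from about (4.3, 2.3) to (2.4, 2.6), a distance of √(1.9² + 0.3²) ≈ 1.9.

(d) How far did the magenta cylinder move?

2.6

The magenta cylinder was near (6.6, 1.3) before and (5.1, 3.4) after, so it travelled √(1.5² + 2.1²) ≈ 2.6 units.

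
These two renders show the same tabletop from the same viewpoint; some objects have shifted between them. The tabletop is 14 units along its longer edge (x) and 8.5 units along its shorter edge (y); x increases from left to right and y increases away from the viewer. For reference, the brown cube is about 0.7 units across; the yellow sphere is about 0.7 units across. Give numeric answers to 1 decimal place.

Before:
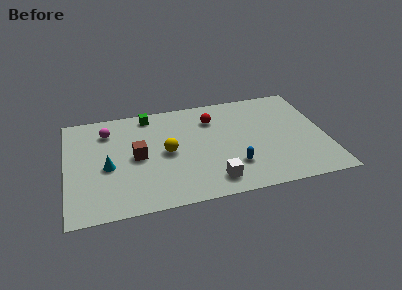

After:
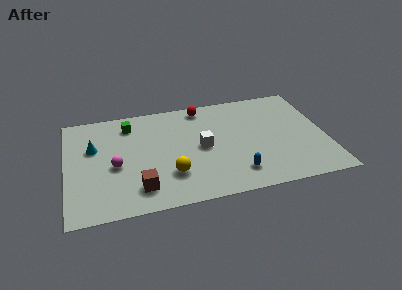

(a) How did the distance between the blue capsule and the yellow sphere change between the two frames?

-0.4

They were about 4.0 units apart before and 3.6 after — 0.4 units closer together.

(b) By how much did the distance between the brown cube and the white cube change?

-0.5

The distance was about 4.8 in the first image and 4.3 in the second, so they moved 0.5 units closer together.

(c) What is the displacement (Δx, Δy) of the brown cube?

(0.0, -2.5)

From the two frames, the brown cube sits at roughly (3.8, 4.2) before and (3.8, 1.7) after.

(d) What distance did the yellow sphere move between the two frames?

1.8

From (5.4, 4.2) to (5.5, 2.4), the yellow sphere covered √(0.1² + 1.8²) ≈ 1.8 units.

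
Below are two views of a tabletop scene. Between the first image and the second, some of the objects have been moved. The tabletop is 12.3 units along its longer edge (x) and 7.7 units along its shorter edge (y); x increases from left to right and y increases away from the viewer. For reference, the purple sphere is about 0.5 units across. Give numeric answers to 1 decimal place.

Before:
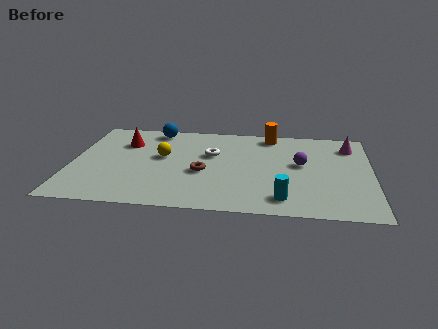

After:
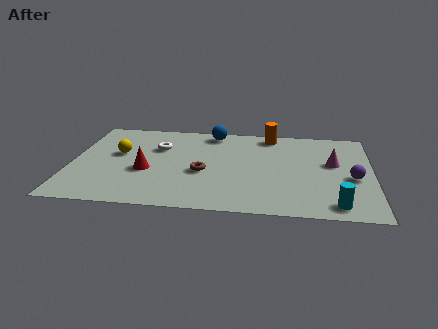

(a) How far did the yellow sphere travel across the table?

1.8

The yellow sphere was near (3.7, 4.4) before and (1.9, 4.5) after, so it travelled √(1.8² + 0.1²) ≈ 1.8 units.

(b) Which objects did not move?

the brown torus and the orange cylinder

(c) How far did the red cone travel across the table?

2.6

The red cone moved from about (2.1, 5.5) to (3.1, 3.1), a distance of √(1.0² + 2.4²) ≈ 2.6.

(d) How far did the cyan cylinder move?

2.1

From (8.7, 1.3) to (10.8, 1.0), the cyan cylinder covered √(2.1² + 0.3²) ≈ 2.1 units.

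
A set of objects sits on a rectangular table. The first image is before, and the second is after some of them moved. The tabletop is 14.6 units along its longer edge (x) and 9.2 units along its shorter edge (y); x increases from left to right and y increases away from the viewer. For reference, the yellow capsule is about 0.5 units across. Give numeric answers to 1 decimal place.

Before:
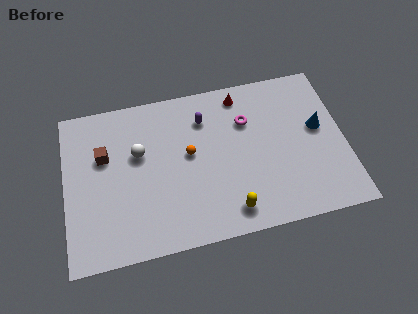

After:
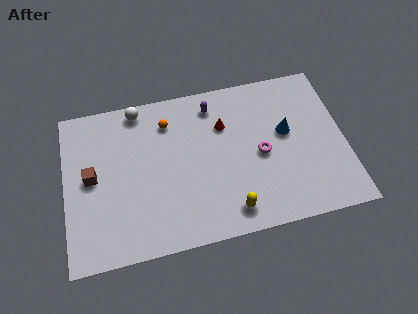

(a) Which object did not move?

the yellow capsule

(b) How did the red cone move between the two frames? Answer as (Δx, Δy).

(-1.0, -1.6)

The red cone was at about (9.4, 8.0) and moved to about (8.4, 6.4).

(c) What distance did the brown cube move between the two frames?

1.3

The brown cube was near (2.1, 5.9) before and (1.4, 4.8) after, so it travelled √(0.7² + 1.1²) ≈ 1.3 units.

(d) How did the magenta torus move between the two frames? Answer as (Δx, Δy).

(0.6, -2.1)

The magenta torus was at about (9.6, 6.4) and moved to about (10.2, 4.3).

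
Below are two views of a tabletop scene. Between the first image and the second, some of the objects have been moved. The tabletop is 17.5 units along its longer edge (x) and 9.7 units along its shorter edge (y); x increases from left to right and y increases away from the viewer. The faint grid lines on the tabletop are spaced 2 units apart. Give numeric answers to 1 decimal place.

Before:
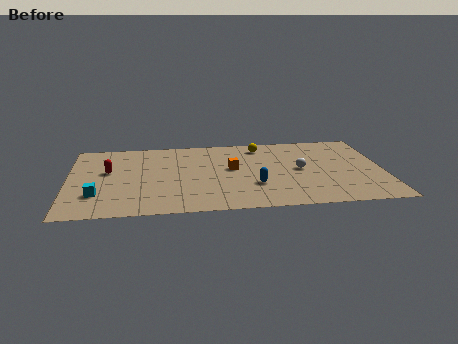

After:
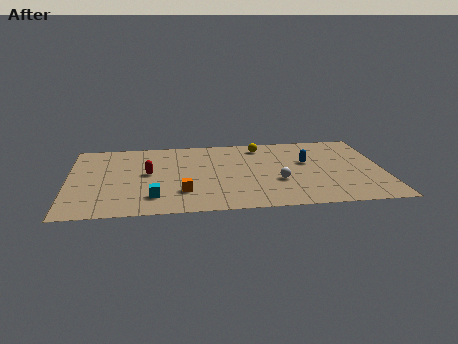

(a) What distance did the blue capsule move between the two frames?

4.0

The blue capsule was near (10.3, 3.1) before and (13.3, 5.8) after, so it travelled √(3.0² + 2.7²) ≈ 4.0 units.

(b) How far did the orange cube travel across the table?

4.0

From (9.1, 5.4) to (6.3, 2.6), the orange cube covered √(2.8² + 2.8²) ≈ 4.0 units.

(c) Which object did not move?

the yellow sphere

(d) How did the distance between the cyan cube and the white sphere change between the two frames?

-4.5

The distance was about 11.5 in the first image and 7.0 in the second, so they moved 4.5 units closer together.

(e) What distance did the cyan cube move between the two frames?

3.2

From (1.6, 2.7) to (4.7, 2.1), the cyan cube covered √(3.1² + 0.6²) ≈ 3.2 units.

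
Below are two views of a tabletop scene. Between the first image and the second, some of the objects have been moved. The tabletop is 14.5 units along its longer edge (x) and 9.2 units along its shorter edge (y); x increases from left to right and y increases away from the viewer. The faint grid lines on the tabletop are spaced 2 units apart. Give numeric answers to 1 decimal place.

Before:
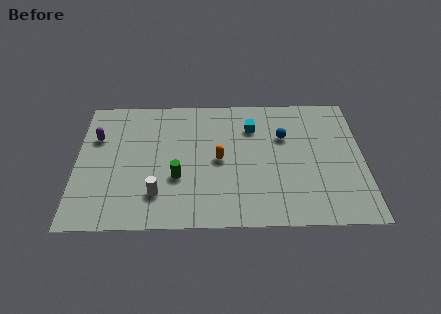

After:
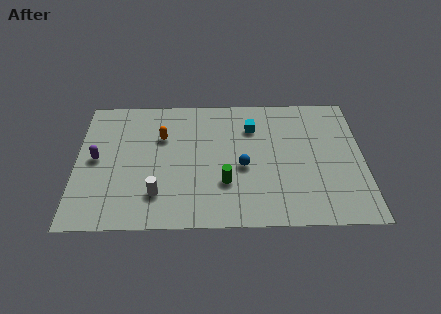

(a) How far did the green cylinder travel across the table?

2.4

The green cylinder was near (5.1, 3.3) before and (7.5, 2.9) after, so it travelled √(2.4² + 0.4²) ≈ 2.4 units.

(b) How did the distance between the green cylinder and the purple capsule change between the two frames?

+1.7

They were about 5.0 units apart before and 6.7 after — 1.7 units further apart.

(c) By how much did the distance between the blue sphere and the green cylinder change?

-4.7

They were about 6.1 units apart before and 1.4 after — 4.7 units closer together.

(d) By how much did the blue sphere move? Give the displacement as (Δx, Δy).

(-2.1, -2.1)

The blue sphere started near (10.5, 6.1) and ended near (8.4, 4.0).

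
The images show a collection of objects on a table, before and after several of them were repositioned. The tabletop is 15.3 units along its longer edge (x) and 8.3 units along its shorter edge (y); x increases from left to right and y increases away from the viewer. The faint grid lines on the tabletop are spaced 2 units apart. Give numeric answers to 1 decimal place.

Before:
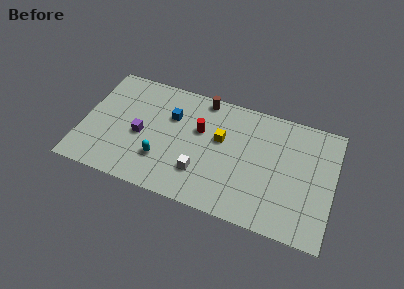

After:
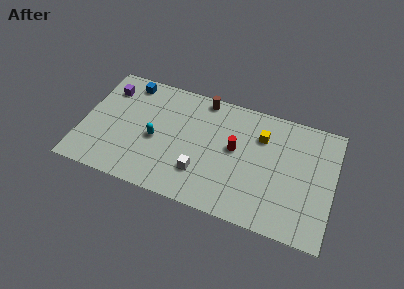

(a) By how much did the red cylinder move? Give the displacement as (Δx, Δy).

(2.2, -0.6)

The red cylinder was at about (7.1, 5.2) and moved to about (9.3, 4.6).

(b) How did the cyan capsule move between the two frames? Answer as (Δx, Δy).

(-0.5, 1.3)

From the two frames, the cyan capsule sits at roughly (5.0, 2.4) before and (4.5, 3.7) after.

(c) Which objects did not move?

the white cube and the brown cylinder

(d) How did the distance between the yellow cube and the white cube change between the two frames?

+2.1

Before: roughly 2.9 units apart; after: 5.0. That's 2.1 units further apart.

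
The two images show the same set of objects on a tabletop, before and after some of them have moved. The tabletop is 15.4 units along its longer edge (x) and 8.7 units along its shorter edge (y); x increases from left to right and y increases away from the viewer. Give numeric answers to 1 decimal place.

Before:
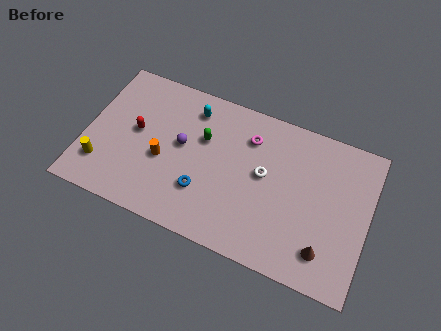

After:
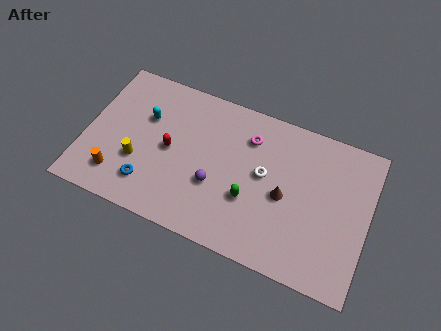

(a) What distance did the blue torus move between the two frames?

3.0

From (6.6, 2.6) to (3.7, 1.9), the blue torus covered √(2.9² + 0.7²) ≈ 3.0 units.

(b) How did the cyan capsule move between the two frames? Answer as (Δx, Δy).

(-2.4, -1.4)

From the two frames, the cyan capsule sits at roughly (5.5, 7.1) before and (3.1, 5.7) after.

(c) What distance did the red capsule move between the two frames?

1.9

The red capsule moved from about (2.7, 4.7) to (4.6, 4.3), a distance of √(1.9² + 0.4²) ≈ 1.9.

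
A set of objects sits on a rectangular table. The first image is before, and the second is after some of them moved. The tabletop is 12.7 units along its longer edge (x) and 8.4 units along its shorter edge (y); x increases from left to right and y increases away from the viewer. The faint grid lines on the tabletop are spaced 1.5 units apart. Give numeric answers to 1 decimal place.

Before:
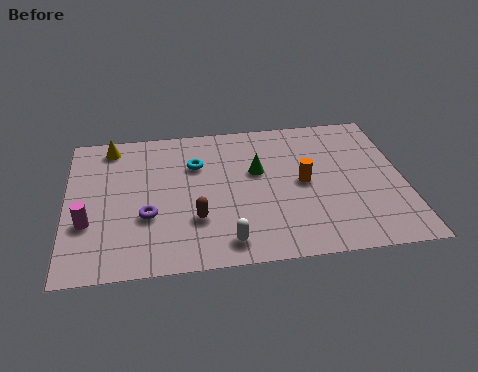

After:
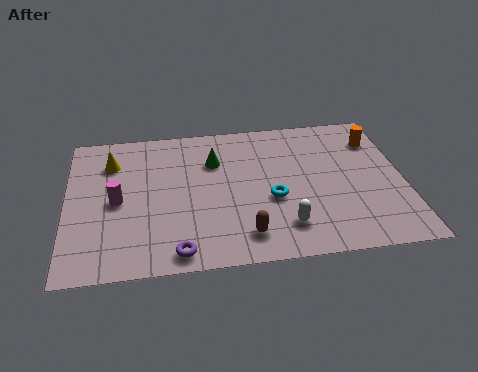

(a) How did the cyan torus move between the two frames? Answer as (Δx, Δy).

(2.8, -2.4)

From the two frames, the cyan torus sits at roughly (4.9, 5.8) before and (7.7, 3.4) after.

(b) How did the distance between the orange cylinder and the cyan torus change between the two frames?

+0.8

Before: roughly 4.3 units apart; after: 5.1. That's 0.8 units further apart.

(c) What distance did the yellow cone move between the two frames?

1.0

The yellow cone was near (1.7, 7.3) before and (1.7, 6.3) after, so it travelled √(0.0² + 1.0²) ≈ 1.0 units.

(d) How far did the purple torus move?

2.4

The purple torus was near (3.0, 3.0) before and (4.1, 0.9) after, so it travelled √(1.1² + 2.1²) ≈ 2.4 units.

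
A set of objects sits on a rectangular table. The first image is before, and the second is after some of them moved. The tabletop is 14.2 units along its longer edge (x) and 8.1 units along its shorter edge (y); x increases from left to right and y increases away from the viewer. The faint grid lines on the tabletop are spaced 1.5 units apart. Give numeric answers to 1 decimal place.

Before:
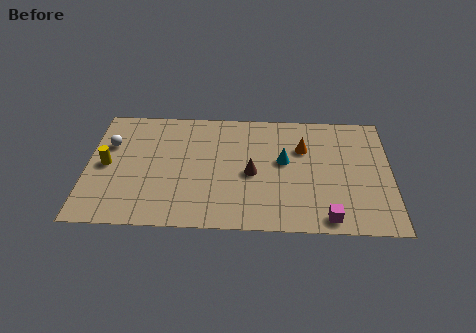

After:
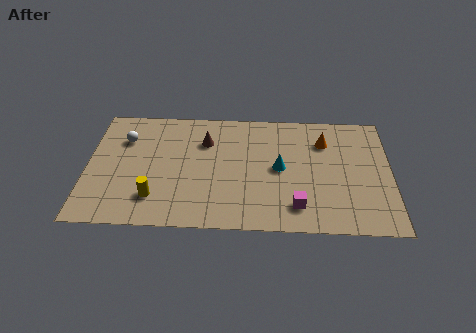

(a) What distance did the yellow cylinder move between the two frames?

3.1

The yellow cylinder was near (0.9, 4.0) before and (3.2, 1.9) after, so it travelled √(2.3² + 2.1²) ≈ 3.1 units.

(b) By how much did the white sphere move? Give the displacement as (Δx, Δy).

(0.7, 0.4)

From the two frames, the white sphere sits at roughly (1.0, 5.4) before and (1.7, 5.8) after.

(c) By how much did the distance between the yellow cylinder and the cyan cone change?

-2.1

Before: roughly 8.3 units apart; after: 6.2. That's 2.1 units closer together.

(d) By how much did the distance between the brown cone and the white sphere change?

-3.1

They were about 6.9 units apart before and 3.8 after — 3.1 units closer together.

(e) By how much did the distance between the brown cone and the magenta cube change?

+1.5

Before: roughly 4.5 units apart; after: 6.0. That's 1.5 units further apart.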